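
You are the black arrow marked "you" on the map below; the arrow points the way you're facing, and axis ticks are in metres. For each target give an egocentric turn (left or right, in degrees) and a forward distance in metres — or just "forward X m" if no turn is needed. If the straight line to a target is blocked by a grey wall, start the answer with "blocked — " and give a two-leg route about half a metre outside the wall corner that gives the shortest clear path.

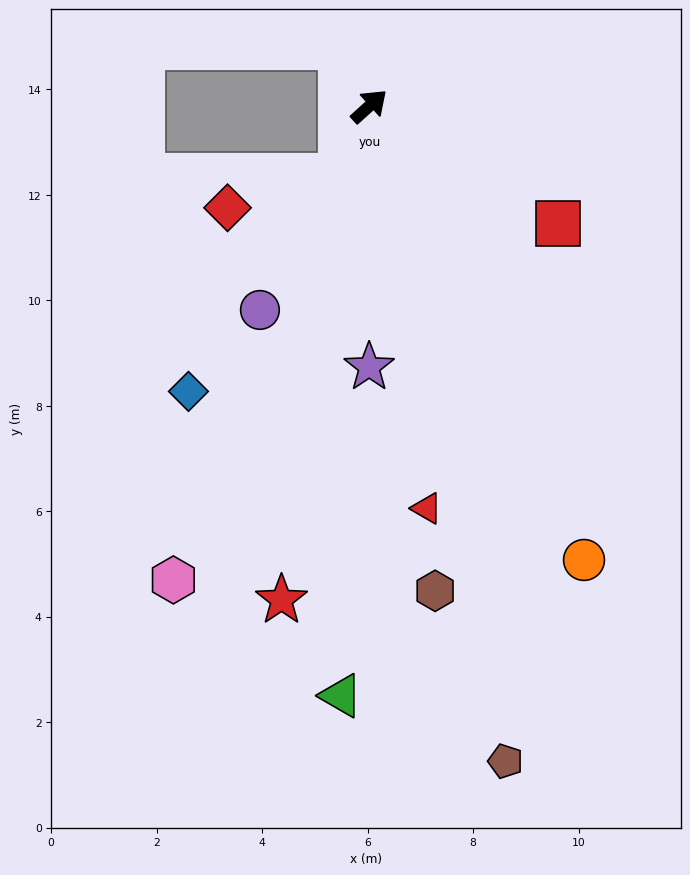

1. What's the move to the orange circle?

turn right 107°, forward 9.5 m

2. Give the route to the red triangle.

turn right 124°, forward 7.7 m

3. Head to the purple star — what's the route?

turn right 132°, forward 4.9 m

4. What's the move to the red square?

turn right 74°, forward 4.2 m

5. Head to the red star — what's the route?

turn right 142°, forward 9.5 m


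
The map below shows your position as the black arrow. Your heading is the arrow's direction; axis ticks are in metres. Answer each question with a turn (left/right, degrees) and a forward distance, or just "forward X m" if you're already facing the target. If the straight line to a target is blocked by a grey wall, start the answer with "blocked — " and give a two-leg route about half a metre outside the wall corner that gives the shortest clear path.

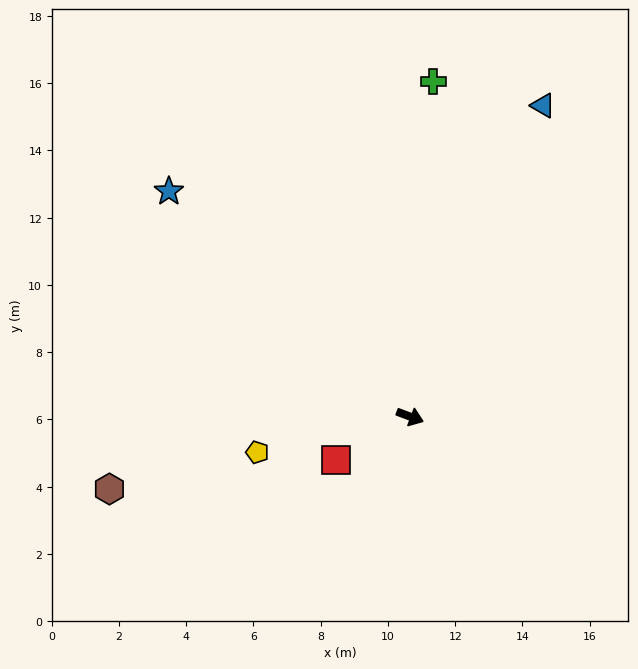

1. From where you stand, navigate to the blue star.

turn left 158°, forward 9.8 m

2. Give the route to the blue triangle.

turn left 87°, forward 10.1 m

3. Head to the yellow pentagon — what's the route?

turn right 146°, forward 4.7 m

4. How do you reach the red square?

turn right 129°, forward 2.6 m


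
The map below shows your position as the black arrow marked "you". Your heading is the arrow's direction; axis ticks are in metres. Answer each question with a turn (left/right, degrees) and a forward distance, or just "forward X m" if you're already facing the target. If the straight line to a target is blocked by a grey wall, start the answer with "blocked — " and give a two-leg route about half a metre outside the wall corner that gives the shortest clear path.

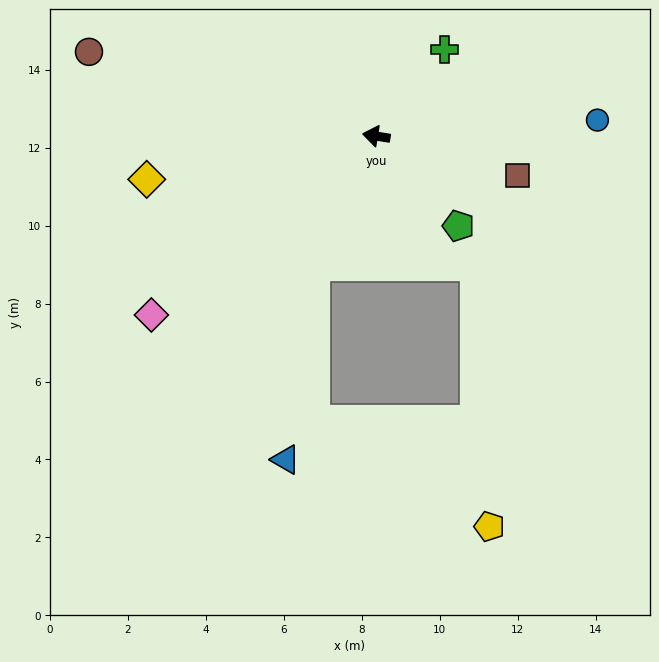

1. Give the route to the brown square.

turn left 174°, forward 3.8 m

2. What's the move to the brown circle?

turn right 7°, forward 7.7 m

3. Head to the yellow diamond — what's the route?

turn left 20°, forward 6.0 m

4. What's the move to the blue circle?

turn right 167°, forward 5.7 m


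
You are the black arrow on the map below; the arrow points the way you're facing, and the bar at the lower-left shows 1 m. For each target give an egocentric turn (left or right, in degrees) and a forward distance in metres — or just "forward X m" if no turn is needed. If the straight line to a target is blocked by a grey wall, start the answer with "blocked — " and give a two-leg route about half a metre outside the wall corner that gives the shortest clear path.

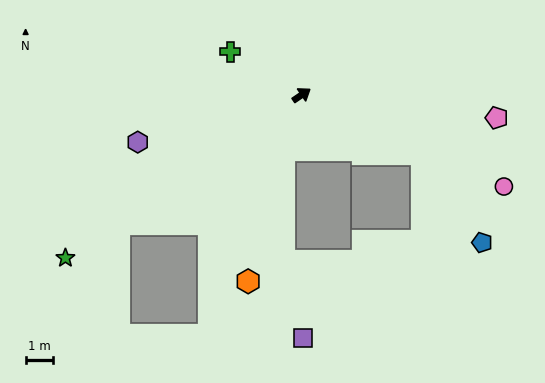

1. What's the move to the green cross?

turn left 115°, forward 3.1 m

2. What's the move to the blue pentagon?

blocked — turn right 60°, forward 5.0 m, then turn right 30°, forward 4.0 m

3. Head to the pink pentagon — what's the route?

turn right 41°, forward 7.3 m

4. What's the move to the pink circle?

turn right 59°, forward 8.2 m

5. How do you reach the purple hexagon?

turn left 162°, forward 6.3 m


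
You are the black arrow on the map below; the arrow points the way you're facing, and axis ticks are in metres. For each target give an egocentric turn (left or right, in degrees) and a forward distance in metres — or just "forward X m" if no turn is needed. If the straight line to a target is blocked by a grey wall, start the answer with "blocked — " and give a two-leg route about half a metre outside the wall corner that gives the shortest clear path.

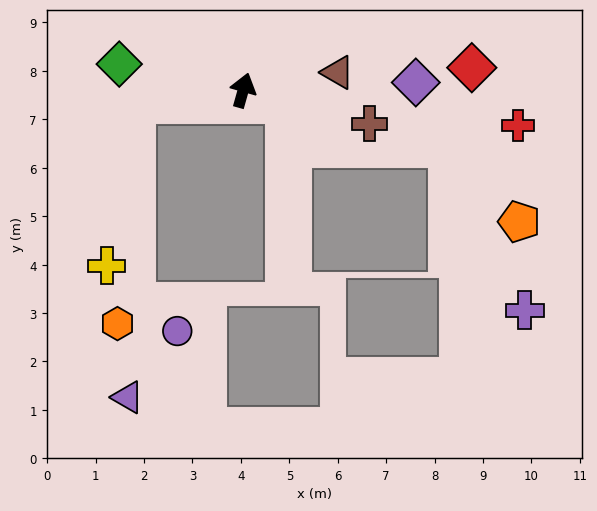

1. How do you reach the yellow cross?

blocked — turn left 112°, forward 2.2 m, then turn left 74°, forward 3.4 m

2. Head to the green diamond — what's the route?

turn left 94°, forward 2.6 m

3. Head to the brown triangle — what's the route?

turn right 64°, forward 2.0 m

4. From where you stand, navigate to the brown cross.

turn right 89°, forward 2.7 m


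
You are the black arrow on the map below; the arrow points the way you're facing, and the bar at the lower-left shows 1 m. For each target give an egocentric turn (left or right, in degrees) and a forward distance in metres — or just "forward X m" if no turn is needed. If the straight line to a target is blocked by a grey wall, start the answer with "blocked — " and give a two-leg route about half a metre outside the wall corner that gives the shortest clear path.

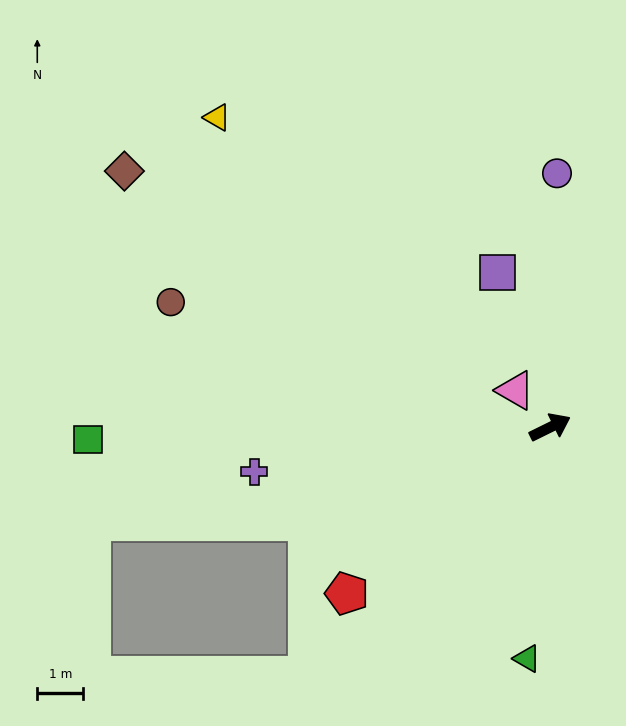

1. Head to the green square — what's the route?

turn left 155°, forward 10.1 m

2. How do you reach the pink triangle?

turn left 107°, forward 1.1 m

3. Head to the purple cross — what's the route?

turn left 162°, forward 6.5 m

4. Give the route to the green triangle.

turn right 122°, forward 5.1 m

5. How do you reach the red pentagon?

turn right 167°, forward 5.7 m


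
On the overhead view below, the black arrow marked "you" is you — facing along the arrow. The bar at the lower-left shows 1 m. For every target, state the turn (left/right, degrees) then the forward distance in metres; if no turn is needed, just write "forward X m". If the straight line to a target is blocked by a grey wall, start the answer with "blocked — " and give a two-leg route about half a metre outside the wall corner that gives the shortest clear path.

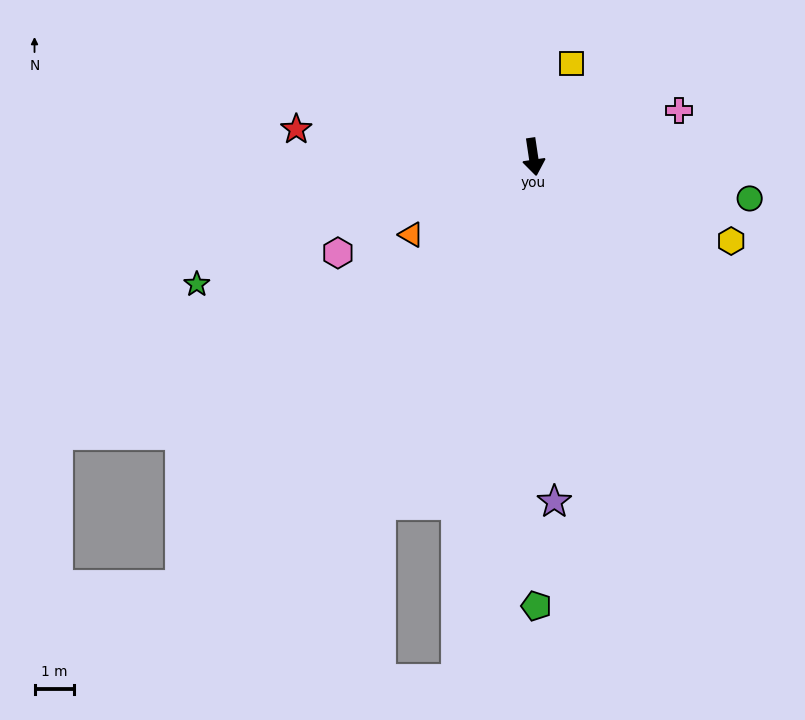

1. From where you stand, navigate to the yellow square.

turn left 150°, forward 2.6 m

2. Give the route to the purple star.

turn right 5°, forward 8.8 m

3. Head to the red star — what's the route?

turn right 105°, forward 6.1 m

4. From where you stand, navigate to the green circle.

turn left 71°, forward 5.6 m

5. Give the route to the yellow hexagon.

turn left 58°, forward 5.5 m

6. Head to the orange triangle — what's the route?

turn right 66°, forward 3.7 m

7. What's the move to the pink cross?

turn left 99°, forward 3.9 m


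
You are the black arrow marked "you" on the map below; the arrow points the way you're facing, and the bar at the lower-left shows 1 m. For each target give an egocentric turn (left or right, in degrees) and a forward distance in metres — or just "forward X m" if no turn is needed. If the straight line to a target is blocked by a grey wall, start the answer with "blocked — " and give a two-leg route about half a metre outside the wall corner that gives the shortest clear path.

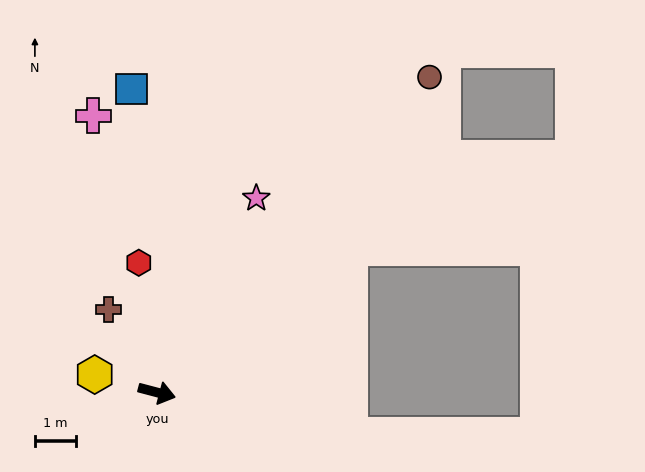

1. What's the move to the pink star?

turn left 78°, forward 5.3 m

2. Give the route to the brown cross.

turn left 135°, forward 2.3 m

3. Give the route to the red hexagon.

turn left 113°, forward 3.2 m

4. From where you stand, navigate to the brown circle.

turn left 64°, forward 10.1 m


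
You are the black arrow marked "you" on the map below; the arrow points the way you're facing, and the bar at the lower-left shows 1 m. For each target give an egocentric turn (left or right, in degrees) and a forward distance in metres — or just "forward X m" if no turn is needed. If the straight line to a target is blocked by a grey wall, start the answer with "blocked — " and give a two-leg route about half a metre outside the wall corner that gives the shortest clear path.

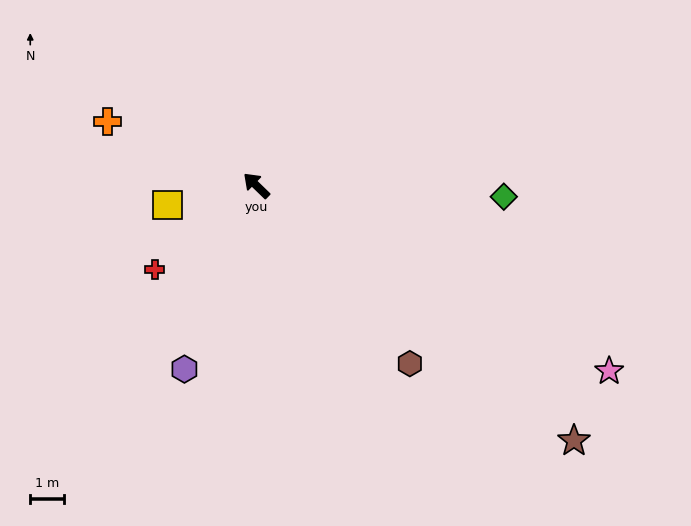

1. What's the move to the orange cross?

turn left 21°, forward 4.8 m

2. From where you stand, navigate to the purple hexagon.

turn left 113°, forward 5.9 m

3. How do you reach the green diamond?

turn right 138°, forward 7.4 m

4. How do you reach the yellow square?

turn left 56°, forward 2.7 m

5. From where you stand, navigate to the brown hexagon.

turn left 175°, forward 7.0 m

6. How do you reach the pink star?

turn right 164°, forward 11.9 m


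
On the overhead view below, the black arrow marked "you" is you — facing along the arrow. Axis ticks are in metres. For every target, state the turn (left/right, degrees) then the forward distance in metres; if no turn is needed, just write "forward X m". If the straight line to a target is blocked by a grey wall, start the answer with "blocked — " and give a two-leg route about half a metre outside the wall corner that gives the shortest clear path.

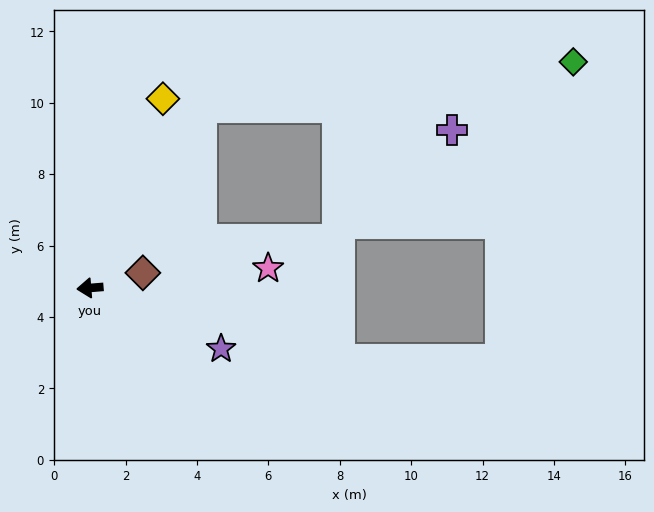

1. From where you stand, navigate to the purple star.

turn left 150°, forward 4.0 m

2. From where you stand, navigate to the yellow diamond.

turn right 116°, forward 5.7 m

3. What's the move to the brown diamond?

turn right 169°, forward 1.5 m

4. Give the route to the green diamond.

blocked — turn right 126°, forward 5.9 m, then turn right 52°, forward 10.5 m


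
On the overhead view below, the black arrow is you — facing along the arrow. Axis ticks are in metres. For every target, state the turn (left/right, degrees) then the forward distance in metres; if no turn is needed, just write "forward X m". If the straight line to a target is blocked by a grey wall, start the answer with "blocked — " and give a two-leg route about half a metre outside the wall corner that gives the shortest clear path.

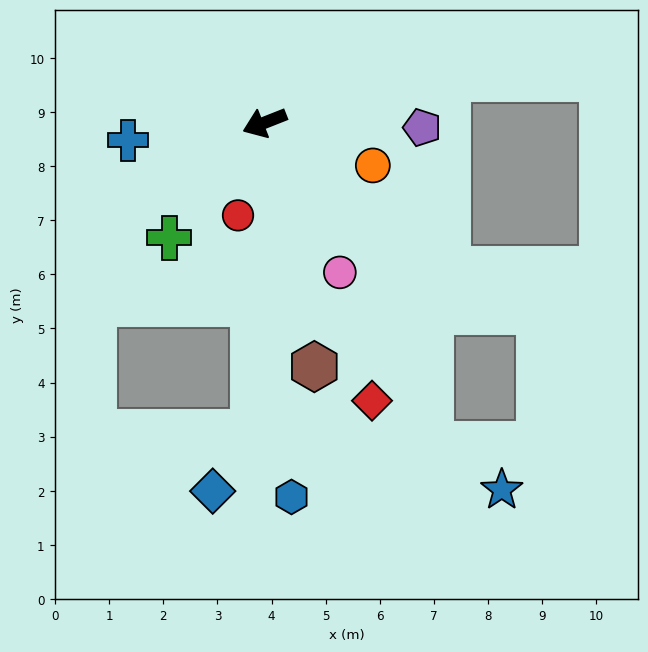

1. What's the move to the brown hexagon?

turn left 80°, forward 4.6 m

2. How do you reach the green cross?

turn left 29°, forward 2.8 m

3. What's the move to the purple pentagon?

turn left 157°, forward 2.9 m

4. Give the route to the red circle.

turn left 52°, forward 1.8 m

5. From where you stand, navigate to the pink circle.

turn left 95°, forward 3.1 m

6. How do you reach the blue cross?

turn right 14°, forward 2.5 m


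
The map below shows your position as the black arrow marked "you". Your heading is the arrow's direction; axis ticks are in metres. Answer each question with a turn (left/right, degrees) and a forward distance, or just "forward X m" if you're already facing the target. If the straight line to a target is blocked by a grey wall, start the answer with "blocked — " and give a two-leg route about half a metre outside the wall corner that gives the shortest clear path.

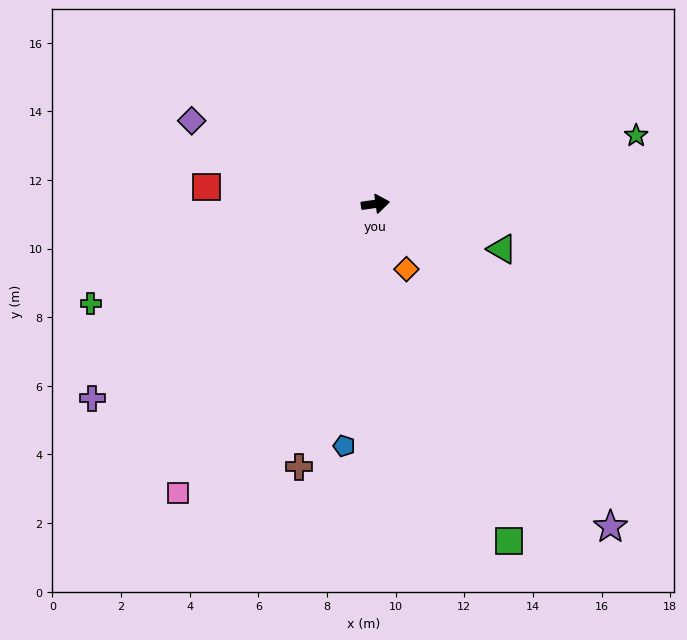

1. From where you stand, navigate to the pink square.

turn right 132°, forward 10.2 m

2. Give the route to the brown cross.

turn right 114°, forward 8.0 m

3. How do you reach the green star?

turn left 7°, forward 7.9 m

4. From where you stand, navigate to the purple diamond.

turn left 148°, forward 5.9 m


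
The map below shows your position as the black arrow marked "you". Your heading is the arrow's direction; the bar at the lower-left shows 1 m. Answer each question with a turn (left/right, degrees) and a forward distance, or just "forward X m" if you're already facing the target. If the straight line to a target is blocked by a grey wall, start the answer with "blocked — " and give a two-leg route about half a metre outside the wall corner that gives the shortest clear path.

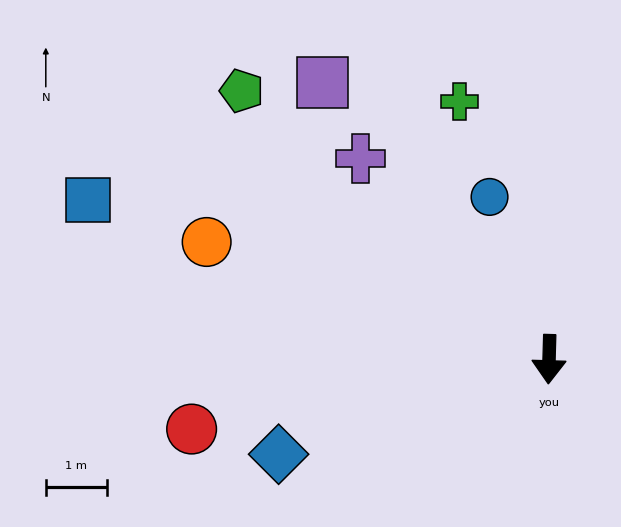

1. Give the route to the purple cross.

turn right 135°, forward 4.5 m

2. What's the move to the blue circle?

turn right 158°, forward 2.8 m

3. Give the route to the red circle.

turn right 77°, forward 6.0 m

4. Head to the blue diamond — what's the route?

turn right 69°, forward 4.7 m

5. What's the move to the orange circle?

turn right 107°, forward 5.9 m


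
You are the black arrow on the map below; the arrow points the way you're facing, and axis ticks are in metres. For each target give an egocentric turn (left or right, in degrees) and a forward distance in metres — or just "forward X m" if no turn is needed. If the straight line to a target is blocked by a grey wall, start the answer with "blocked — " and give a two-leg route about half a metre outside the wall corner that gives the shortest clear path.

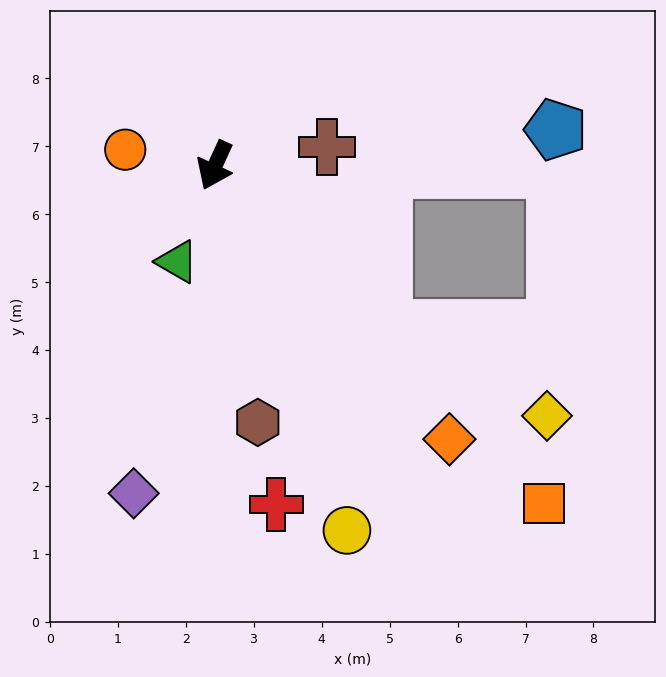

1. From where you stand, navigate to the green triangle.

turn left 3°, forward 1.5 m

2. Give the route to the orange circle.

turn right 75°, forward 1.3 m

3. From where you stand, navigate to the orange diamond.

turn left 65°, forward 5.3 m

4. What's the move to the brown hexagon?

turn left 34°, forward 3.8 m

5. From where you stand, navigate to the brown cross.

turn left 124°, forward 1.7 m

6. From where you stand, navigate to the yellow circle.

turn left 44°, forward 5.7 m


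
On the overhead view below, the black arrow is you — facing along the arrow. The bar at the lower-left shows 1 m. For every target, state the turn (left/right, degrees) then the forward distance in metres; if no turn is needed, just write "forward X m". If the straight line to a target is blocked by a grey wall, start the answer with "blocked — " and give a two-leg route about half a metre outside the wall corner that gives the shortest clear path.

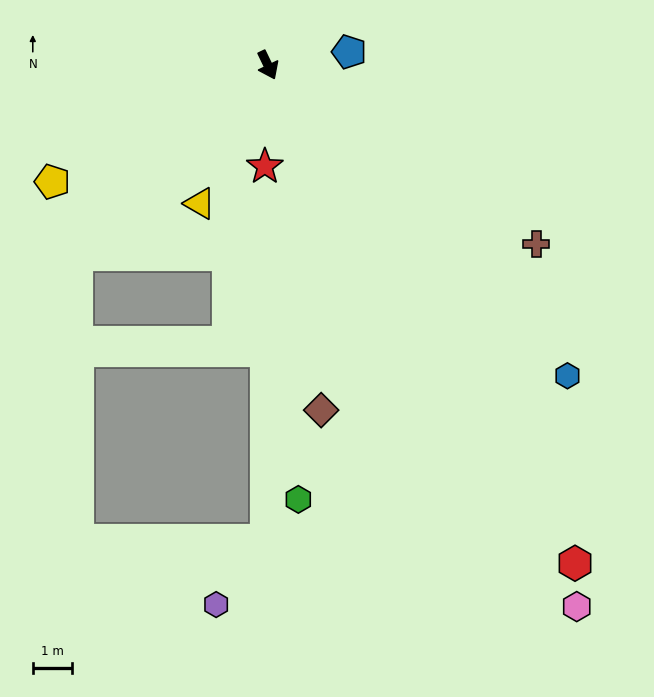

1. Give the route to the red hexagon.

turn left 6°, forward 15.1 m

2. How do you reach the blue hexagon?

turn left 18°, forward 11.1 m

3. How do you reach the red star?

turn right 27°, forward 2.6 m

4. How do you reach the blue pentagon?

turn left 74°, forward 2.1 m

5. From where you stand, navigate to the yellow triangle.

turn right 52°, forward 4.0 m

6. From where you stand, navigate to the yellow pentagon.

turn right 87°, forward 6.3 m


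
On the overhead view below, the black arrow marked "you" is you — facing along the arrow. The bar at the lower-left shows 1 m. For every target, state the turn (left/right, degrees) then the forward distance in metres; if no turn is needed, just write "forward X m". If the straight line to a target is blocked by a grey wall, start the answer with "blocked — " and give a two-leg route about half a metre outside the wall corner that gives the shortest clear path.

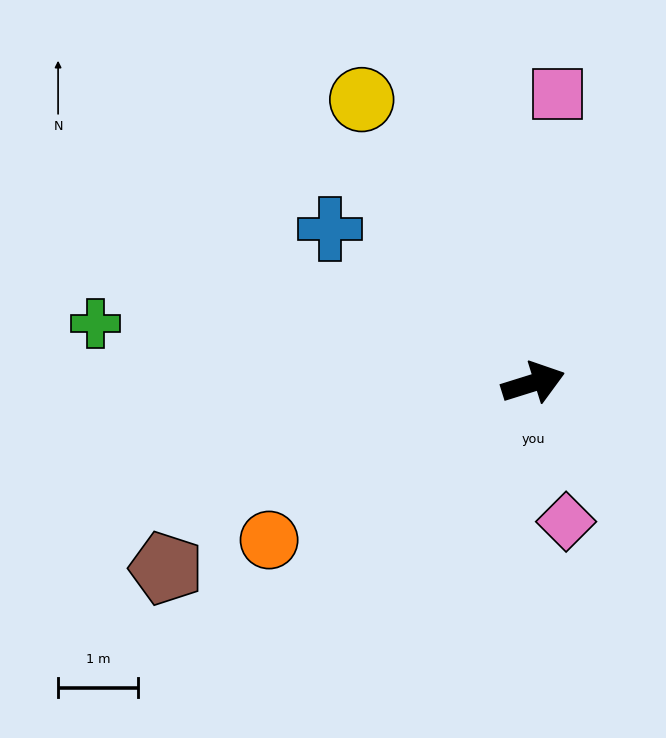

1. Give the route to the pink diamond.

turn right 94°, forward 1.8 m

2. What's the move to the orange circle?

turn right 167°, forward 3.9 m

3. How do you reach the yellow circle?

turn left 104°, forward 4.2 m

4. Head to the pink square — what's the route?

turn left 68°, forward 3.6 m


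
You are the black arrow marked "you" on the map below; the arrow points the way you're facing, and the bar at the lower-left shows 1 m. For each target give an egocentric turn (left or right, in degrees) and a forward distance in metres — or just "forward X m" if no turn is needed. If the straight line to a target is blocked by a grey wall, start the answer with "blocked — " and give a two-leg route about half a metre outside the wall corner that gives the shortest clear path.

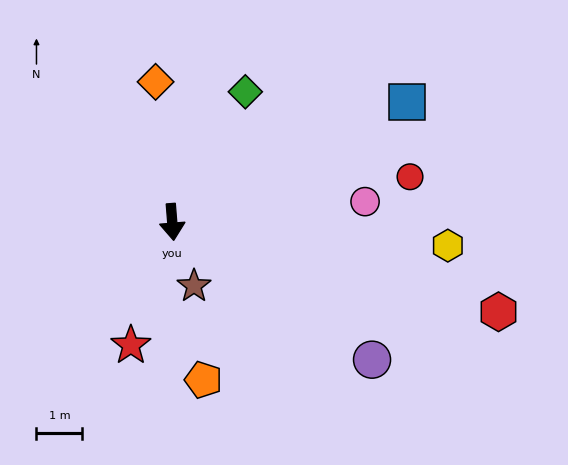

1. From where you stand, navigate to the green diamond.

turn left 146°, forward 3.3 m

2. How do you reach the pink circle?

turn left 92°, forward 4.2 m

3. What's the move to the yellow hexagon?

turn left 81°, forward 6.0 m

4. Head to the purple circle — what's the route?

turn left 51°, forward 5.3 m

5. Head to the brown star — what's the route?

turn left 14°, forward 1.5 m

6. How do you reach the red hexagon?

turn left 70°, forward 7.4 m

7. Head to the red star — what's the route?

turn right 23°, forward 2.8 m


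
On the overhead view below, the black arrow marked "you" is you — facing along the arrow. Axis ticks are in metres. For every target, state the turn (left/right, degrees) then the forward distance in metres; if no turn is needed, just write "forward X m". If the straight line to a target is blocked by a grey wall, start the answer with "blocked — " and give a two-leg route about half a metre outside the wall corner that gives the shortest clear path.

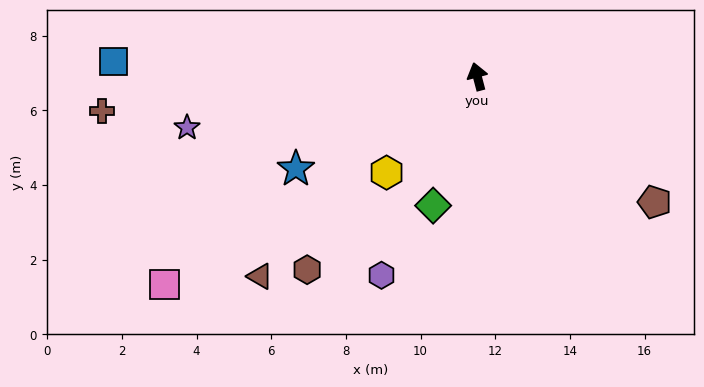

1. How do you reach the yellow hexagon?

turn left 122°, forward 3.5 m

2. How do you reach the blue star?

turn left 102°, forward 5.5 m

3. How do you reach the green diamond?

turn left 146°, forward 3.7 m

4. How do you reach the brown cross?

turn left 81°, forward 10.1 m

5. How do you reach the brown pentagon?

turn right 140°, forward 5.8 m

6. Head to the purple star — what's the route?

turn left 85°, forward 7.9 m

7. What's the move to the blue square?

turn left 73°, forward 9.8 m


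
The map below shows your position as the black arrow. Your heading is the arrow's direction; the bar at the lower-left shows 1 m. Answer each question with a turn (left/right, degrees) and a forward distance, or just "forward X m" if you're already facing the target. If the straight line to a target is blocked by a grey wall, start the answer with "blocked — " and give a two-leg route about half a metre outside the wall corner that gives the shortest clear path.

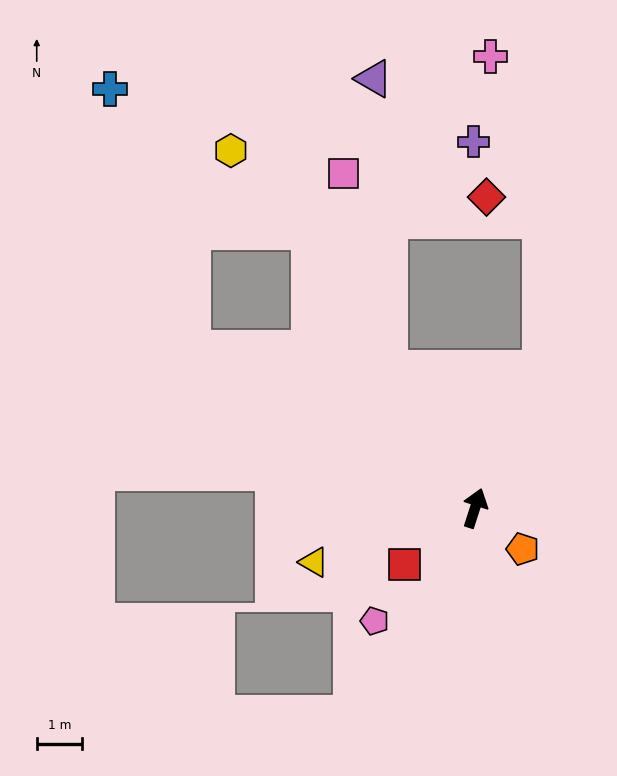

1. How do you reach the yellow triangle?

turn left 126°, forward 3.8 m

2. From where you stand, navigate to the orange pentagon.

turn right 113°, forward 1.4 m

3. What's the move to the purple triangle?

blocked — turn left 50°, forward 3.6 m, then turn right 29°, forward 6.5 m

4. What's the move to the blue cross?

blocked — turn left 79°, forward 7.2 m, then turn right 44°, forward 6.0 m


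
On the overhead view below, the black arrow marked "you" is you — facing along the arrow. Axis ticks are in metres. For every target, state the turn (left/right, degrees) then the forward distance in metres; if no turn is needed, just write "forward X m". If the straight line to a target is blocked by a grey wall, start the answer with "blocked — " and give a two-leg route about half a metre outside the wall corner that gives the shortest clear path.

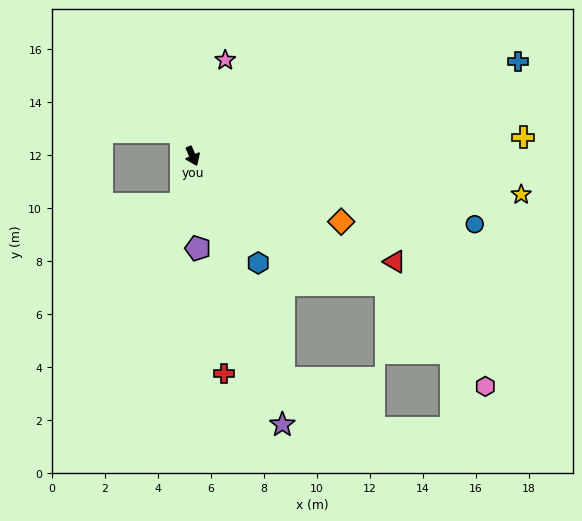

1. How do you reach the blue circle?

turn left 52°, forward 11.0 m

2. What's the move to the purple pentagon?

turn right 21°, forward 3.5 m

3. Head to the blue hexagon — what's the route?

turn left 8°, forward 4.7 m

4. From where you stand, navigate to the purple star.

turn right 5°, forward 10.7 m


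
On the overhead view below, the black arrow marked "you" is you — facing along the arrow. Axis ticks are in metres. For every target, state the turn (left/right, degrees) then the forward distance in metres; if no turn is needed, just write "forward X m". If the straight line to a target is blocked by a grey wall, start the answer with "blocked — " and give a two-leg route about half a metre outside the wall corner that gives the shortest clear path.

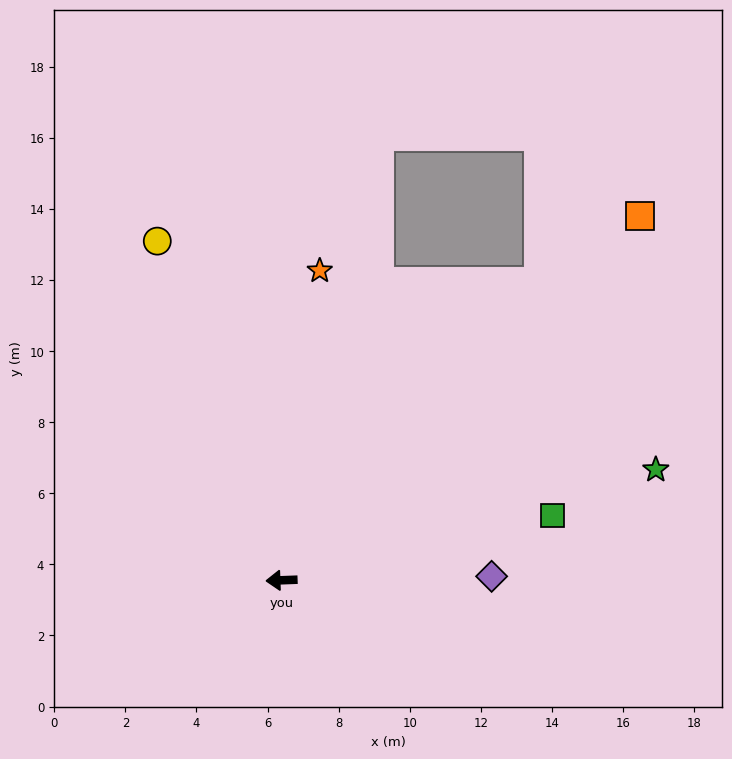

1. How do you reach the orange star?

turn right 99°, forward 8.8 m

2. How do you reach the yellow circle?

turn right 72°, forward 10.2 m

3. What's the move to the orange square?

turn right 137°, forward 14.4 m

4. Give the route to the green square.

turn right 169°, forward 7.8 m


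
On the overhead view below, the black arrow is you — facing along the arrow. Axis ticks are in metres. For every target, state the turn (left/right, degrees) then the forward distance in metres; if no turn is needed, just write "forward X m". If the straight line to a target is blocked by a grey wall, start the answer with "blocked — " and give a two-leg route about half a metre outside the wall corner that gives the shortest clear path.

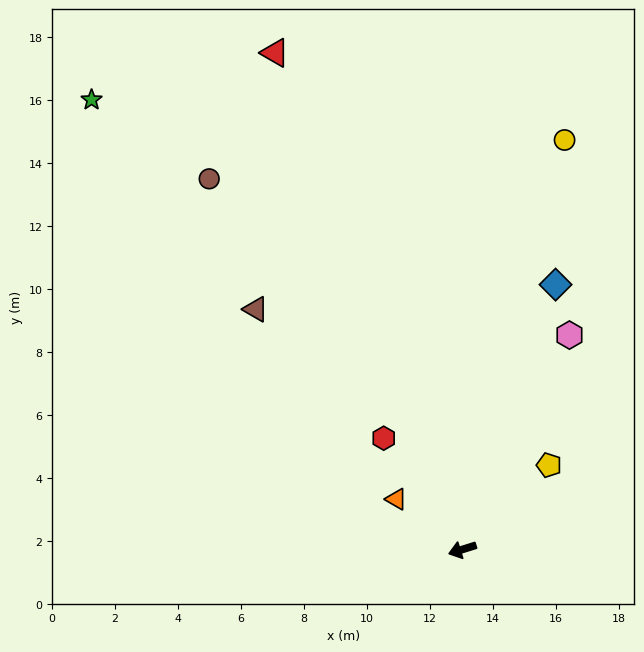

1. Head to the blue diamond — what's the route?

turn right 127°, forward 8.9 m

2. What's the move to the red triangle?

turn right 87°, forward 16.9 m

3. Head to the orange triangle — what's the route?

turn right 55°, forward 2.6 m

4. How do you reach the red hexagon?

turn right 72°, forward 4.3 m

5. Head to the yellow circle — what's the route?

turn right 121°, forward 13.4 m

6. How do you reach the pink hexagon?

turn right 134°, forward 7.6 m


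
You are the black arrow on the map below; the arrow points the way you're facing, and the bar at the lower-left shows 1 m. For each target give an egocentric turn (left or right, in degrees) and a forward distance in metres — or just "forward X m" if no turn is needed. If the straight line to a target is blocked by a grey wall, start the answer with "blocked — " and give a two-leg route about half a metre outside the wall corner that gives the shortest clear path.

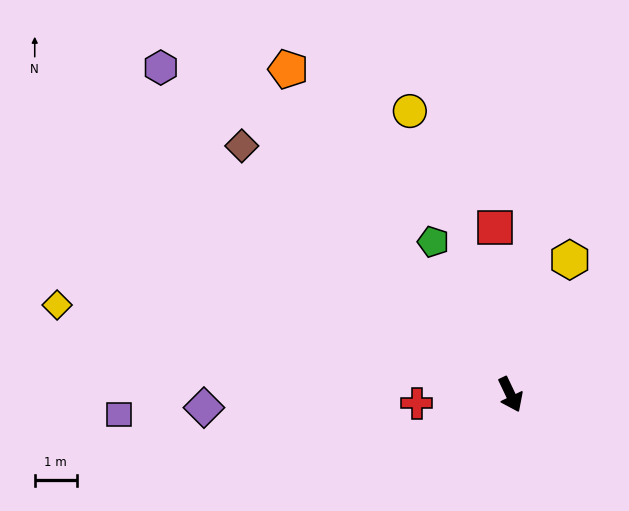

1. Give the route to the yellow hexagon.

turn left 131°, forward 3.5 m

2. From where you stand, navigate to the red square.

turn left 160°, forward 4.0 m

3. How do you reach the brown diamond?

turn right 158°, forward 8.7 m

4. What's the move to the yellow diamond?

turn right 127°, forward 10.9 m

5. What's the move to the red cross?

turn right 110°, forward 2.2 m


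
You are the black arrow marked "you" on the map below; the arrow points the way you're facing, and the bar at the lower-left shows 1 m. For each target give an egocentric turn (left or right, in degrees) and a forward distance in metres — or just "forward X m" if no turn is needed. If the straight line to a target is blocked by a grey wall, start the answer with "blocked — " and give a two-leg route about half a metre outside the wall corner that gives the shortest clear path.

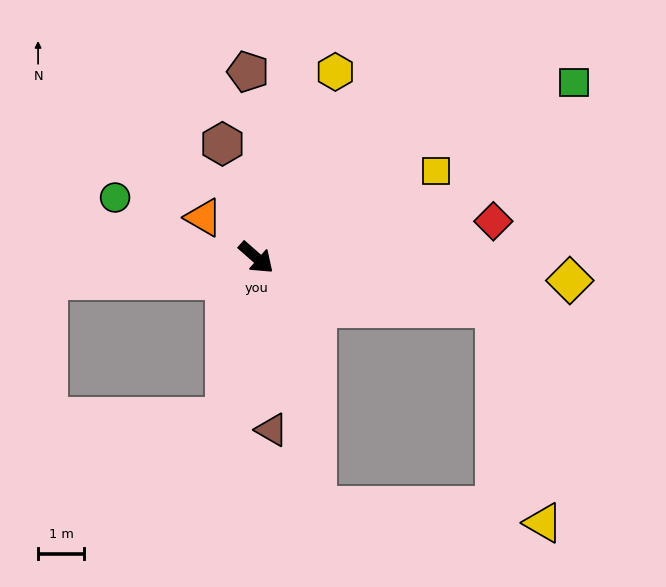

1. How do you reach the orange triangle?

turn right 176°, forward 1.4 m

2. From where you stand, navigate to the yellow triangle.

blocked — turn left 29°, forward 5.3 m, then turn right 65°, forward 4.8 m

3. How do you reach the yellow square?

turn left 67°, forward 4.3 m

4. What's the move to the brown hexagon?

turn left 148°, forward 2.6 m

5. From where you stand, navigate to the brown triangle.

turn right 44°, forward 3.7 m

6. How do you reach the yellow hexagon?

turn left 108°, forward 4.4 m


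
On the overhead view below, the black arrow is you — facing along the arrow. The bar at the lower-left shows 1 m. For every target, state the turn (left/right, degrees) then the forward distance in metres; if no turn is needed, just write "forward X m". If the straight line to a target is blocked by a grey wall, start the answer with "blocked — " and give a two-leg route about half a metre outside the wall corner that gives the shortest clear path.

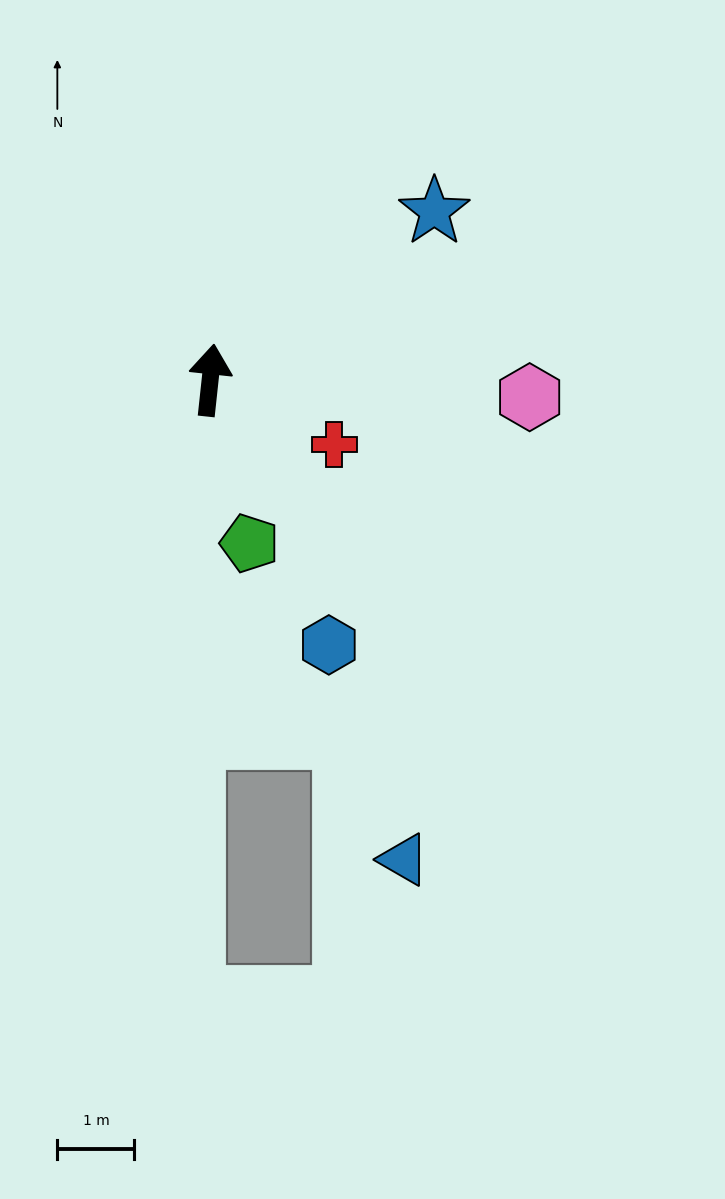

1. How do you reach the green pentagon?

turn right 160°, forward 2.2 m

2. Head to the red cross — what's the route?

turn right 111°, forward 1.8 m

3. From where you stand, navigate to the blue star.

turn right 47°, forward 3.6 m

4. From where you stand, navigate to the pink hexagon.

turn right 87°, forward 4.2 m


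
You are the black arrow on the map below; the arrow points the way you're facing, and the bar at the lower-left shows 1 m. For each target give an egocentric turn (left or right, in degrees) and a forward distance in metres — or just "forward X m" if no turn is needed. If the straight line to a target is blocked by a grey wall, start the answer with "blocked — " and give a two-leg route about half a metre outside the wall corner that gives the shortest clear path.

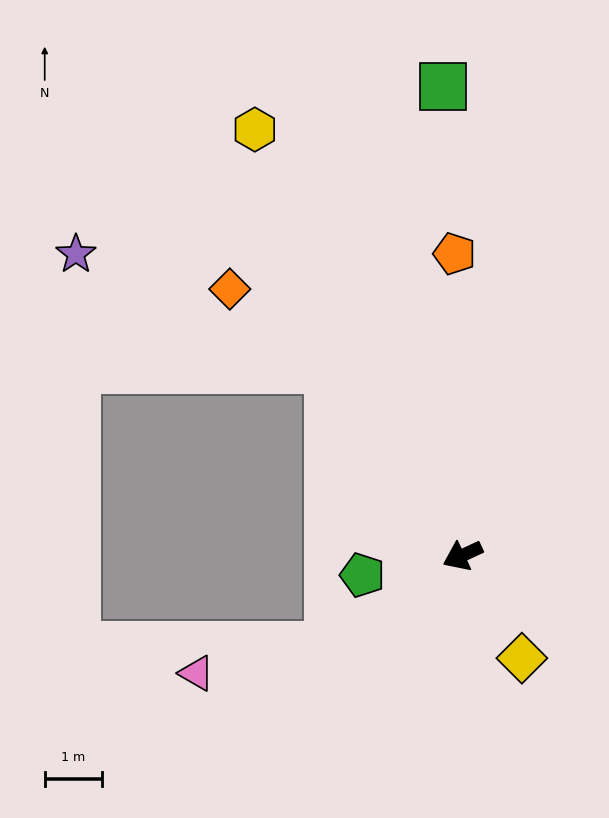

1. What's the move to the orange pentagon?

turn right 113°, forward 5.2 m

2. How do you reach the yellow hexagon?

turn right 89°, forward 8.2 m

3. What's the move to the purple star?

blocked — turn right 79°, forward 4.0 m, then turn left 30°, forward 4.8 m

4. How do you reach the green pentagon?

turn right 14°, forward 1.8 m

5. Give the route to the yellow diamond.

turn left 95°, forward 2.1 m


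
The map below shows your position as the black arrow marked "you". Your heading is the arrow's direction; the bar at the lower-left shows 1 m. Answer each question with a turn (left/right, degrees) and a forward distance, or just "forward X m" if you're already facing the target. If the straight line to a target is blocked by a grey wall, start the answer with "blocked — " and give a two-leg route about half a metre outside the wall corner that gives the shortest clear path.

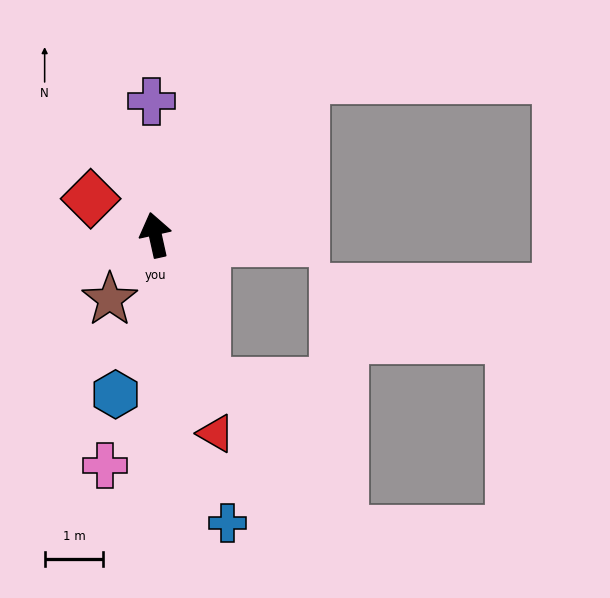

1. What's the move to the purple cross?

turn right 11°, forward 2.3 m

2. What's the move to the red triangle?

turn right 176°, forward 3.5 m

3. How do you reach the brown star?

turn left 132°, forward 1.3 m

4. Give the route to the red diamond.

turn left 48°, forward 1.3 m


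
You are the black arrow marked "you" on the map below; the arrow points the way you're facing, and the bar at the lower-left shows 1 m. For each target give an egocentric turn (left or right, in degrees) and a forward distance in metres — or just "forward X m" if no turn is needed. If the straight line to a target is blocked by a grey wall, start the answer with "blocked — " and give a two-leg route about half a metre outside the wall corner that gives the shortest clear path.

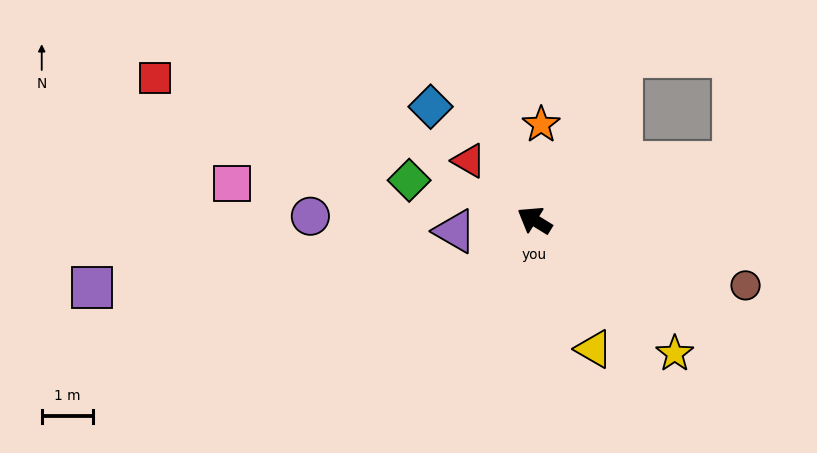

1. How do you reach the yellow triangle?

turn left 146°, forward 2.8 m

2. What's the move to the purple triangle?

turn left 39°, forward 1.6 m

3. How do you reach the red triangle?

turn right 11°, forward 1.7 m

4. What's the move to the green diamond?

turn left 14°, forward 2.6 m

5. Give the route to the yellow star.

turn left 168°, forward 3.8 m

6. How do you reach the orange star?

turn right 62°, forward 1.9 m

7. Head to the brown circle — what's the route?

turn right 166°, forward 4.3 m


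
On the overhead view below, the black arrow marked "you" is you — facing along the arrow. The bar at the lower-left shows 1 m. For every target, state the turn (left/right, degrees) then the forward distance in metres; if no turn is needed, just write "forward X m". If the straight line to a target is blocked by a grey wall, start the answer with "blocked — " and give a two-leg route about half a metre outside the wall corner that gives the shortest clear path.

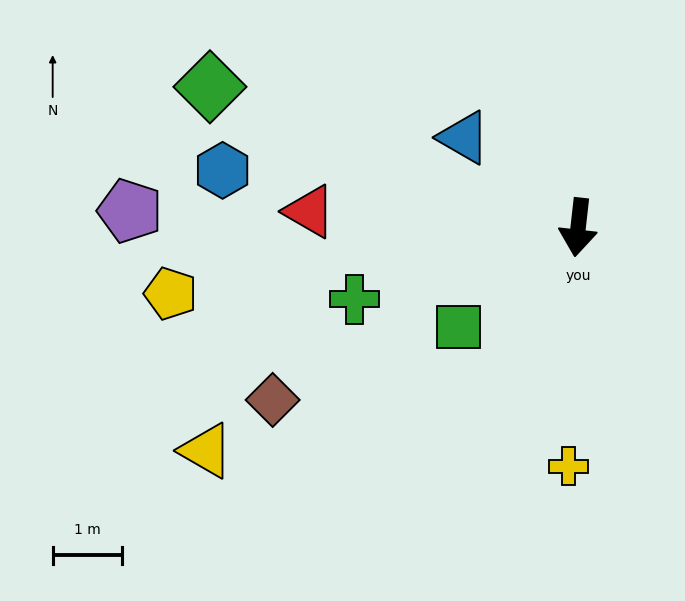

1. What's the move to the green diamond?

turn right 104°, forward 5.7 m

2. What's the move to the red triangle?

turn right 87°, forward 3.9 m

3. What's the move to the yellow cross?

turn left 4°, forward 3.4 m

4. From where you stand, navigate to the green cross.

turn right 66°, forward 3.4 m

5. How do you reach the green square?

turn right 44°, forward 2.2 m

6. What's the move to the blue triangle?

turn right 122°, forward 2.1 m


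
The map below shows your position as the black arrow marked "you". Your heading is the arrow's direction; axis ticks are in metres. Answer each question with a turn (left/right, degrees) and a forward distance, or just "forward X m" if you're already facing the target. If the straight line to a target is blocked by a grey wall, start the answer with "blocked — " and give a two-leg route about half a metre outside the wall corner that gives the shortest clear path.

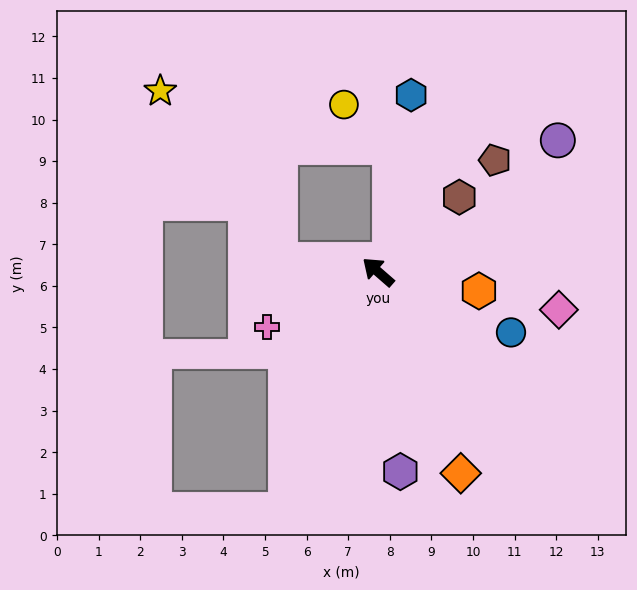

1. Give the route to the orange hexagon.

turn right 150°, forward 2.5 m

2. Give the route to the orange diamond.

turn left 153°, forward 5.2 m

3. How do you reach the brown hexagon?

turn right 96°, forward 2.7 m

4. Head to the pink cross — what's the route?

turn left 67°, forward 3.0 m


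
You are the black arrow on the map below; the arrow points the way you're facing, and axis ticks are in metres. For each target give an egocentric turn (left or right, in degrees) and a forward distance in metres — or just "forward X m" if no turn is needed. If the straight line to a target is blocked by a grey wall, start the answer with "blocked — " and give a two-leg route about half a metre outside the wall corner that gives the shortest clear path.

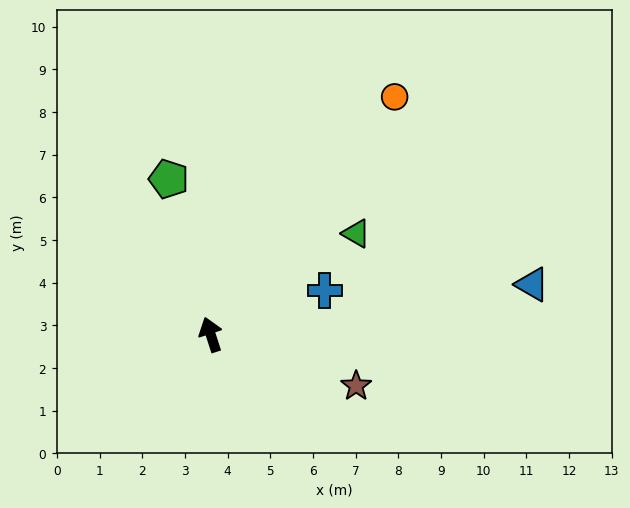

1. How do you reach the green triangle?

turn right 73°, forward 4.2 m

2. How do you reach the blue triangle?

turn right 99°, forward 7.6 m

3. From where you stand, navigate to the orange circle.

turn right 56°, forward 7.0 m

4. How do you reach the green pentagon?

turn right 3°, forward 3.8 m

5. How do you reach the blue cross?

turn right 87°, forward 2.9 m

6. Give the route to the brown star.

turn right 127°, forward 3.6 m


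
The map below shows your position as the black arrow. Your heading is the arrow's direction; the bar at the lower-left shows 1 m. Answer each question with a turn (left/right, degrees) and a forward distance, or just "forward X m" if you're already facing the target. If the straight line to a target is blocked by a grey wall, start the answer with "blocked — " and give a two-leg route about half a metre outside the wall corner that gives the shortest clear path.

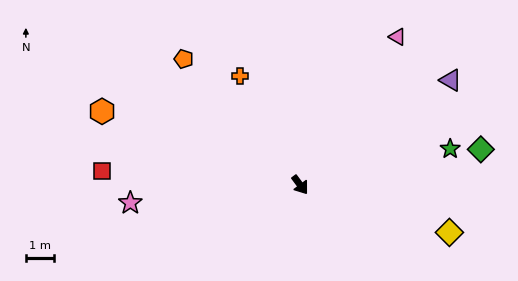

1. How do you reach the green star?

turn left 67°, forward 5.5 m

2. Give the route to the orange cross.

turn left 172°, forward 4.5 m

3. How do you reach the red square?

turn right 131°, forward 7.1 m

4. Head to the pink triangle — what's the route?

turn left 110°, forward 6.4 m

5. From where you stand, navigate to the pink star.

turn right 120°, forward 6.1 m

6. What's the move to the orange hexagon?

turn right 147°, forward 7.6 m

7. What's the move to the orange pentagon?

turn right 174°, forward 6.2 m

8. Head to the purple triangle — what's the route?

turn left 88°, forward 6.6 m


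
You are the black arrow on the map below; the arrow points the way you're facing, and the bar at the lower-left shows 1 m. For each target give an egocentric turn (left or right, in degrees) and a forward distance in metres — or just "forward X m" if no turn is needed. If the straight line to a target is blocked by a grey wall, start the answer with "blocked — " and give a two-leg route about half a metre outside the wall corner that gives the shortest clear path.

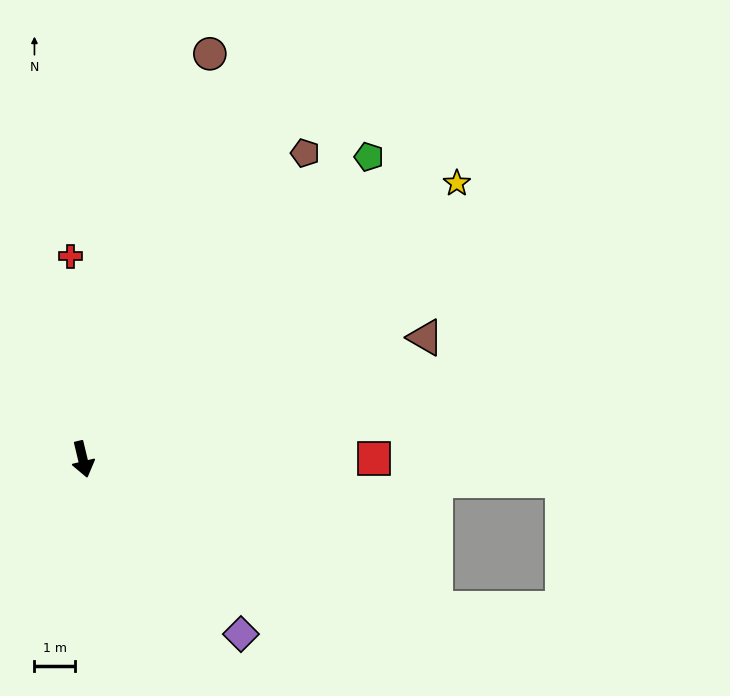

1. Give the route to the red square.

turn left 77°, forward 7.2 m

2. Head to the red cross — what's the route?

turn left 170°, forward 5.0 m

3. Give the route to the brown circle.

turn left 149°, forward 10.4 m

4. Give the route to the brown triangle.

turn left 96°, forward 8.9 m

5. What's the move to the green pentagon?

turn left 123°, forward 10.2 m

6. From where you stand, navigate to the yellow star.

turn left 113°, forward 11.4 m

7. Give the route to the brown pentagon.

turn left 130°, forward 9.3 m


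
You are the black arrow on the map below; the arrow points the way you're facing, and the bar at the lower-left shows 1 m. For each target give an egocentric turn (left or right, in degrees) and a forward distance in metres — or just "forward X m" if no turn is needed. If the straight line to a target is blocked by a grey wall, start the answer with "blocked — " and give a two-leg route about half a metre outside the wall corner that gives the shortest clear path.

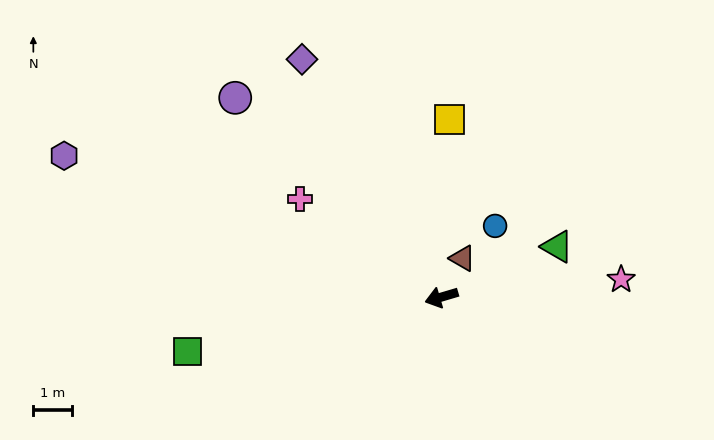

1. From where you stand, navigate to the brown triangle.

turn right 135°, forward 1.2 m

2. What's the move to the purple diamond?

turn right 76°, forward 7.2 m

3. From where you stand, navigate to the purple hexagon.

turn right 37°, forward 10.6 m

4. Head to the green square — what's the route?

turn right 4°, forward 6.8 m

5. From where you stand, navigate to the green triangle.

turn right 173°, forward 3.3 m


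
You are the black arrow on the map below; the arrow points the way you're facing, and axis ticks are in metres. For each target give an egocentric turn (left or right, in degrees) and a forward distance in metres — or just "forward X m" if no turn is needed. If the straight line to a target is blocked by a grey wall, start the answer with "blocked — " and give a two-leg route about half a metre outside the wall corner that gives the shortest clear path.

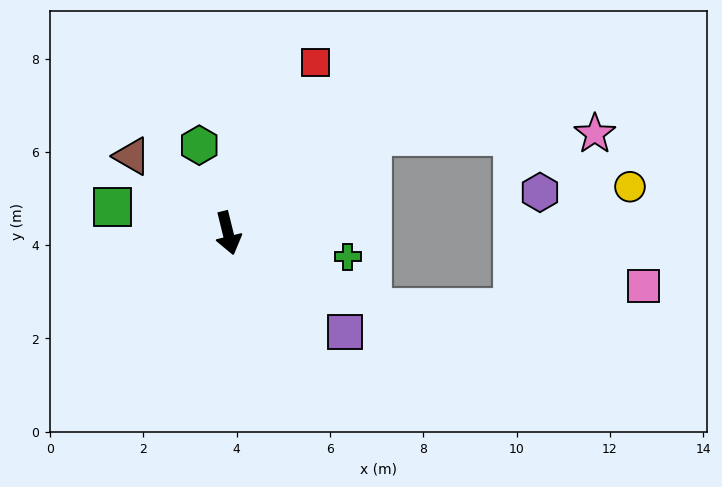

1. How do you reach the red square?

turn left 139°, forward 4.1 m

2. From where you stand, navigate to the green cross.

turn left 65°, forward 2.6 m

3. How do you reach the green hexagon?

turn right 176°, forward 2.0 m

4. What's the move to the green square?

turn right 117°, forward 2.5 m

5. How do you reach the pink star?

blocked — turn left 110°, forward 3.7 m, then turn right 33°, forward 4.8 m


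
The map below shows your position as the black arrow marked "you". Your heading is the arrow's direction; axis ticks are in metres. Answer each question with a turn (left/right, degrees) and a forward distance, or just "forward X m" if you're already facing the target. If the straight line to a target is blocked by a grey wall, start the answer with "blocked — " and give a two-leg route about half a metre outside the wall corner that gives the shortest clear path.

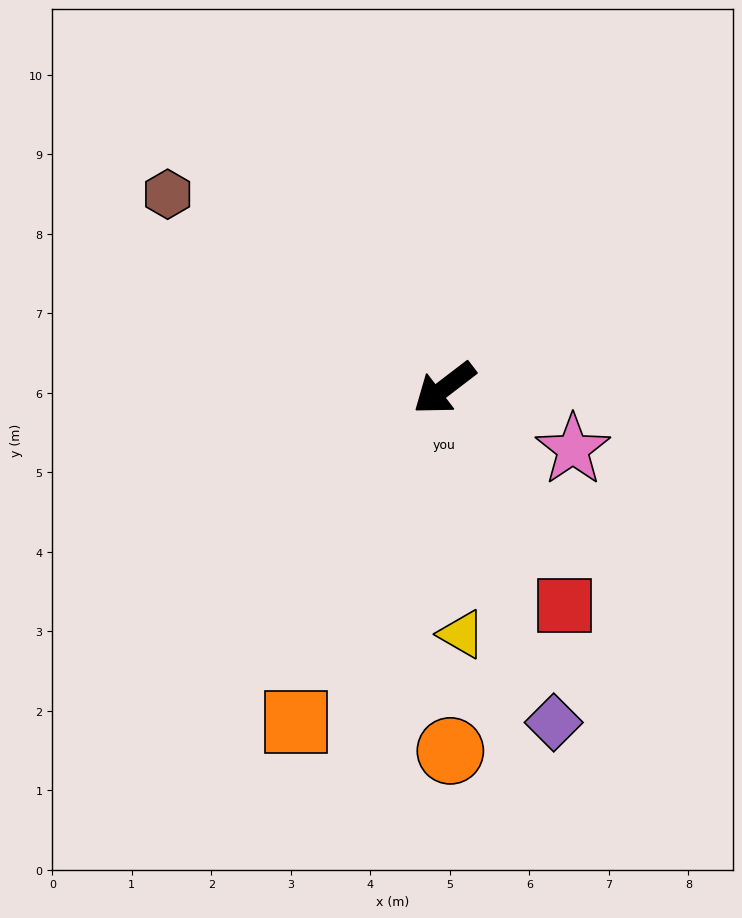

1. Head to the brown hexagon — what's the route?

turn right 72°, forward 4.3 m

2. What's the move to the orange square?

turn left 29°, forward 4.6 m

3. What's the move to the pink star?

turn left 117°, forward 1.8 m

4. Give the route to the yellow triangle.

turn left 57°, forward 3.1 m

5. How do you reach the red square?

turn left 82°, forward 3.1 m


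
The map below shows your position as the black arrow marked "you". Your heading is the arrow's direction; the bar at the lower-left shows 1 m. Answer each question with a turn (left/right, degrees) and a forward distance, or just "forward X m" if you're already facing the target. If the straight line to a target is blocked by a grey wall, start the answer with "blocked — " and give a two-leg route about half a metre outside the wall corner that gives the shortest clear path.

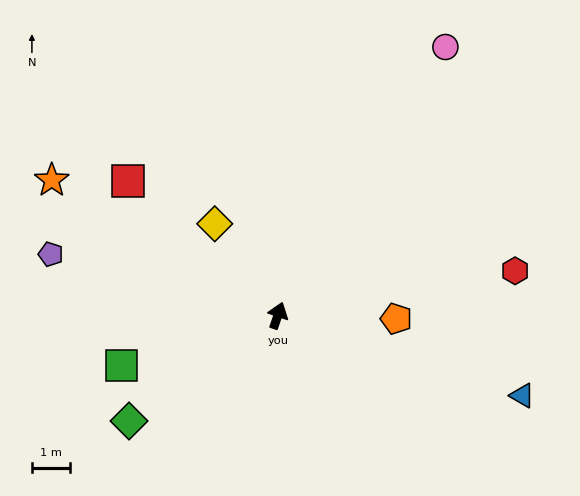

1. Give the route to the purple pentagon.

turn left 94°, forward 6.2 m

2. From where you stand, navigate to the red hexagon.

turn right 61°, forward 6.4 m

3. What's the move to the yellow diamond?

turn left 53°, forward 2.9 m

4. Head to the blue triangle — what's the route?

turn right 89°, forward 6.8 m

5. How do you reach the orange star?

turn left 78°, forward 6.9 m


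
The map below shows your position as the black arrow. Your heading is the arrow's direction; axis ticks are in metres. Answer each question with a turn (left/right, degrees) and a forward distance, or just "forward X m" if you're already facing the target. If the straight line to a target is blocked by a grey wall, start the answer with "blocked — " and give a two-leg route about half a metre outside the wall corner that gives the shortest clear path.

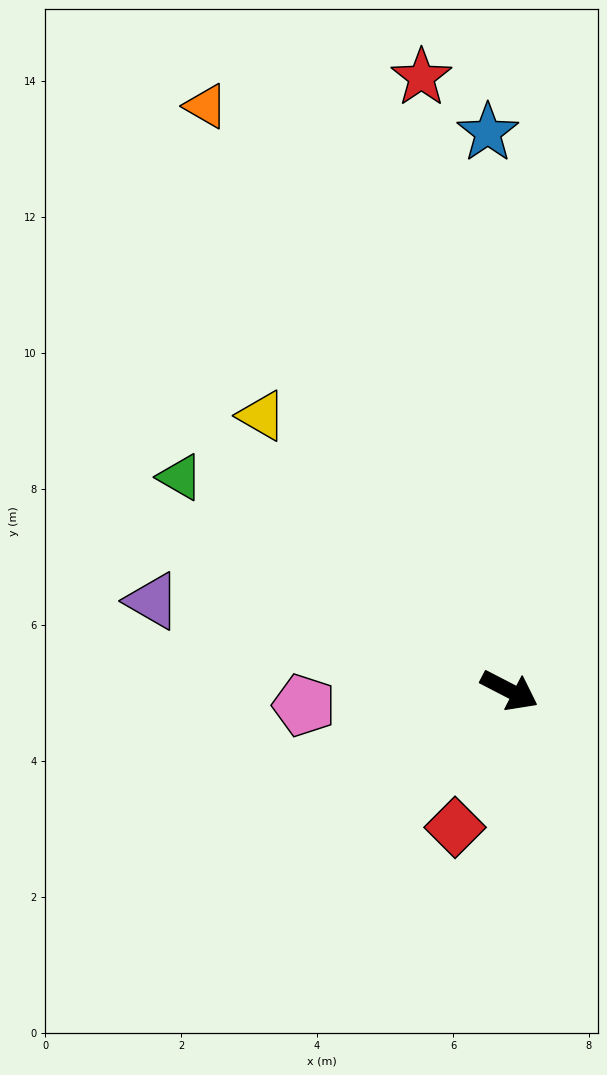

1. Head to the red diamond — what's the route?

turn right 84°, forward 2.2 m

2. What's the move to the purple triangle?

turn right 167°, forward 5.4 m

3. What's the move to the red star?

turn left 125°, forward 9.1 m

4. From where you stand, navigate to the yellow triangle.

turn left 159°, forward 5.4 m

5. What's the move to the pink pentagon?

turn right 149°, forward 3.0 m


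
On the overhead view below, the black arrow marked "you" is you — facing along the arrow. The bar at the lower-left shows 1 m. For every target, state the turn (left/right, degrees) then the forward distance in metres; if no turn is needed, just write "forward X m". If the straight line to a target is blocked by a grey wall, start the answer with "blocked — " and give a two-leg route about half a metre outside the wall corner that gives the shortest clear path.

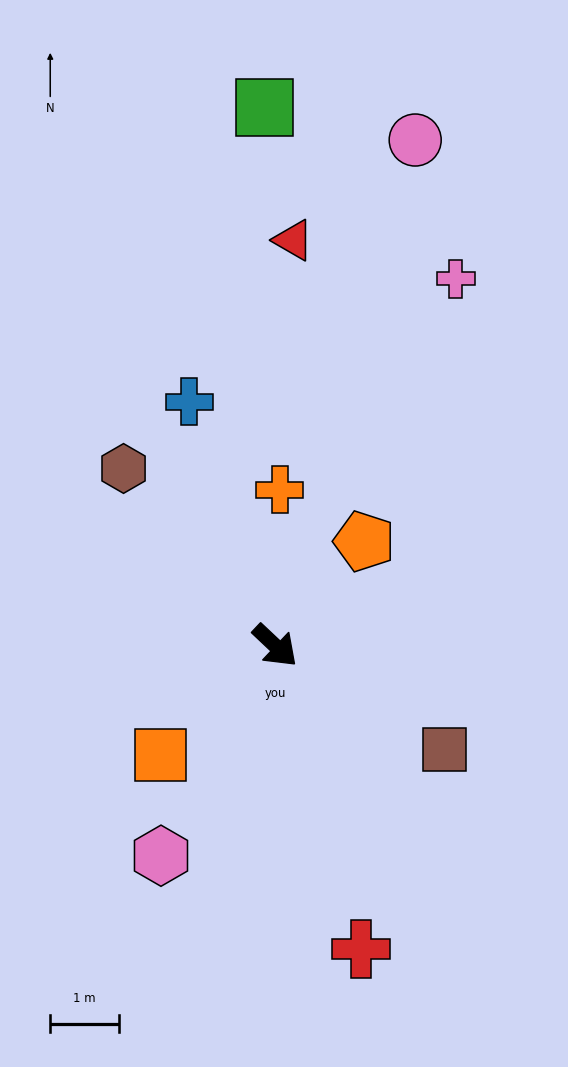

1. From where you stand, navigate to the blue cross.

turn left 153°, forward 3.8 m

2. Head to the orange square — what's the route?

turn right 93°, forward 2.3 m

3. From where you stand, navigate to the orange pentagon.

turn left 93°, forward 2.0 m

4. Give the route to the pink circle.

turn left 118°, forward 7.7 m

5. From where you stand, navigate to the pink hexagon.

turn right 75°, forward 3.5 m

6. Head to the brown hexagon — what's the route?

turn left 174°, forward 3.4 m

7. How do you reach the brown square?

turn left 12°, forward 2.9 m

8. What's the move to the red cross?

turn right 31°, forward 4.6 m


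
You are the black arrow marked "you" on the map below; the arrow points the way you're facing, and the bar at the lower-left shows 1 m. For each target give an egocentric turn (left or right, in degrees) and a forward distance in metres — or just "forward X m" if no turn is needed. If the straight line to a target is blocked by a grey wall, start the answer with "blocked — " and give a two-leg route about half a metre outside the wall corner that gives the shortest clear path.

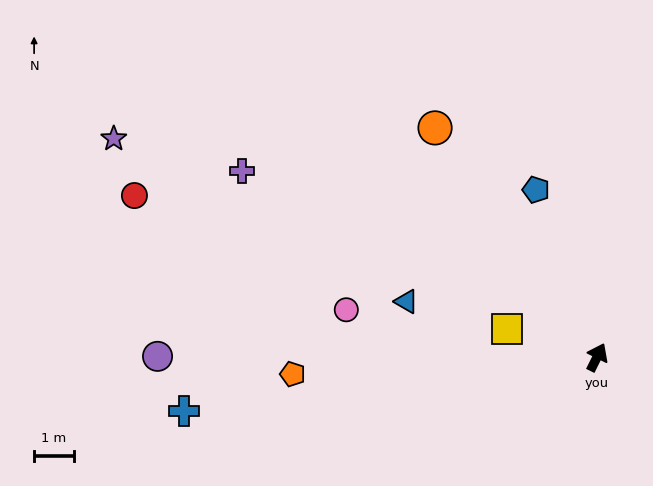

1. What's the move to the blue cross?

turn left 124°, forward 10.5 m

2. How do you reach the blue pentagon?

turn left 46°, forward 4.5 m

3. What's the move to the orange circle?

turn left 62°, forward 7.1 m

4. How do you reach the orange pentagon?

turn left 120°, forward 7.7 m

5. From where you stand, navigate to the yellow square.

turn left 99°, forward 2.4 m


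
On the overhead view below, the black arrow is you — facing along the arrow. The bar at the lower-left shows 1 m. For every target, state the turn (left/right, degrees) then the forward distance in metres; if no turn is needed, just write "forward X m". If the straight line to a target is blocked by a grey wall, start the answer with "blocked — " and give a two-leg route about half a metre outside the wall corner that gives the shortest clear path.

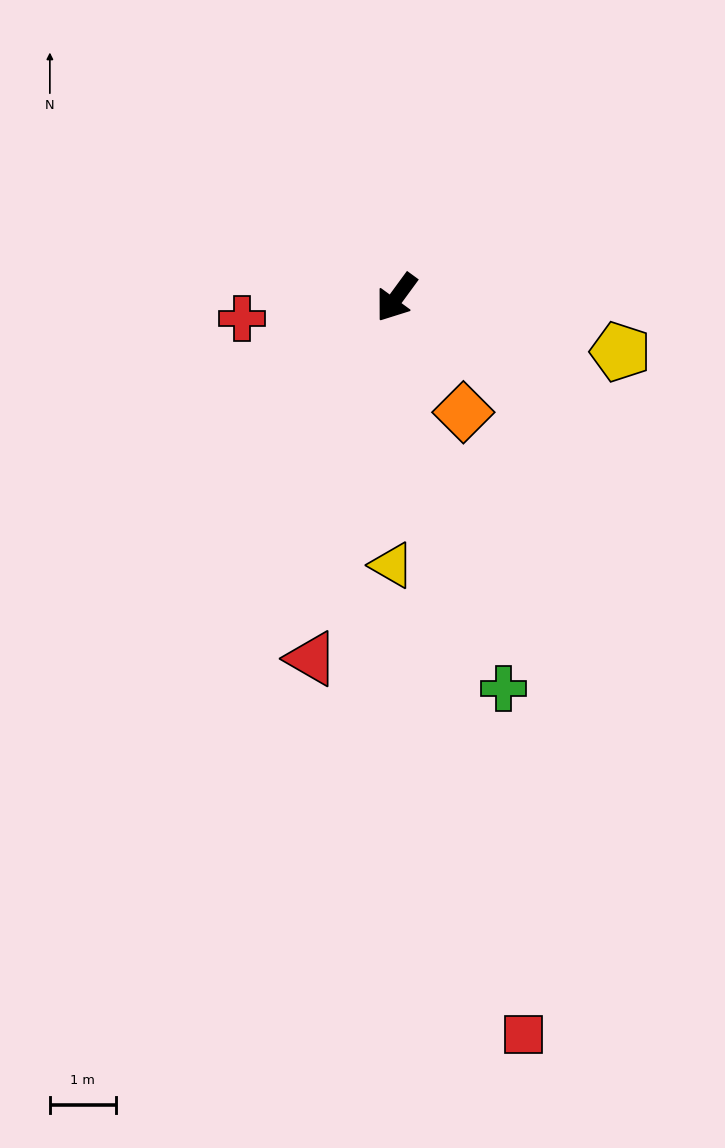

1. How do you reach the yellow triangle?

turn left 35°, forward 4.1 m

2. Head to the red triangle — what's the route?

turn left 23°, forward 5.6 m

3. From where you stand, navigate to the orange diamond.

turn left 66°, forward 2.0 m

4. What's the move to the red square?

turn left 46°, forward 11.3 m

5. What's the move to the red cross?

turn right 46°, forward 2.4 m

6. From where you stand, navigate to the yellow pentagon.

turn left 113°, forward 3.5 m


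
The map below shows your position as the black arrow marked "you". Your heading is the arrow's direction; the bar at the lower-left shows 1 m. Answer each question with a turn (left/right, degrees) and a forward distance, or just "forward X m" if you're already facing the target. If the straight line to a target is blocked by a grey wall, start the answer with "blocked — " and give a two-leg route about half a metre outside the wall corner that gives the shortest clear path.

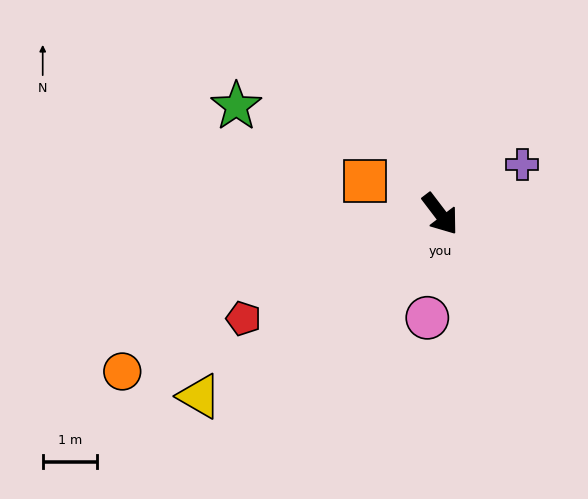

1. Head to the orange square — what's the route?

turn right 151°, forward 1.5 m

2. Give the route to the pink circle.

turn right 44°, forward 1.9 m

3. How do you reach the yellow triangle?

turn right 90°, forward 5.6 m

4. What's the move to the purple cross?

turn left 84°, forward 1.8 m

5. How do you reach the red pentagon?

turn right 99°, forward 4.1 m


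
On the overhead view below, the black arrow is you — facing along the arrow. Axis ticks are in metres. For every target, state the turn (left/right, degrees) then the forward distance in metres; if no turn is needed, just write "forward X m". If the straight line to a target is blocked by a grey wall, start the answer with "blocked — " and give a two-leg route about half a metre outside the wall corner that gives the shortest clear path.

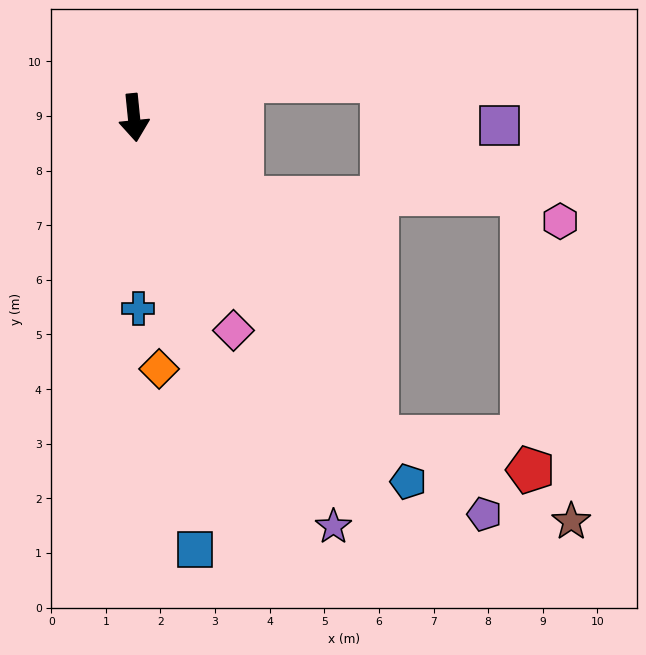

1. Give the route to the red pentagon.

blocked — turn left 31°, forward 7.4 m, then turn left 42°, forward 2.9 m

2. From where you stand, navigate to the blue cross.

turn right 4°, forward 3.5 m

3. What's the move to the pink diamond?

turn left 19°, forward 4.3 m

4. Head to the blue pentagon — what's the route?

turn left 31°, forward 8.3 m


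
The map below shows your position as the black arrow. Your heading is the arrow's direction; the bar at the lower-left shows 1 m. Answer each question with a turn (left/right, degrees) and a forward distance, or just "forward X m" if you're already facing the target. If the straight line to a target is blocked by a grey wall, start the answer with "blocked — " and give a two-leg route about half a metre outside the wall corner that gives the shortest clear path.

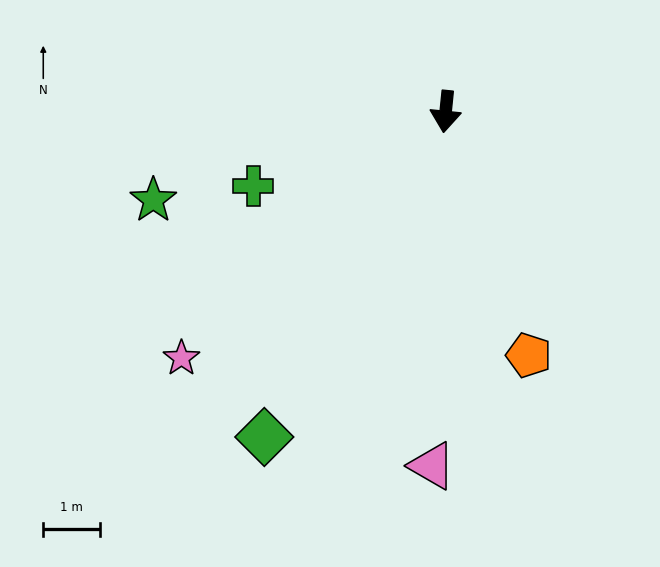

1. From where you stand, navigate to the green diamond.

turn right 23°, forward 6.6 m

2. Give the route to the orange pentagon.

turn left 25°, forward 4.6 m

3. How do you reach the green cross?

turn right 63°, forward 3.7 m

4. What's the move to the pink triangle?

turn left 4°, forward 6.3 m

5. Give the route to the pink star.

turn right 41°, forward 6.4 m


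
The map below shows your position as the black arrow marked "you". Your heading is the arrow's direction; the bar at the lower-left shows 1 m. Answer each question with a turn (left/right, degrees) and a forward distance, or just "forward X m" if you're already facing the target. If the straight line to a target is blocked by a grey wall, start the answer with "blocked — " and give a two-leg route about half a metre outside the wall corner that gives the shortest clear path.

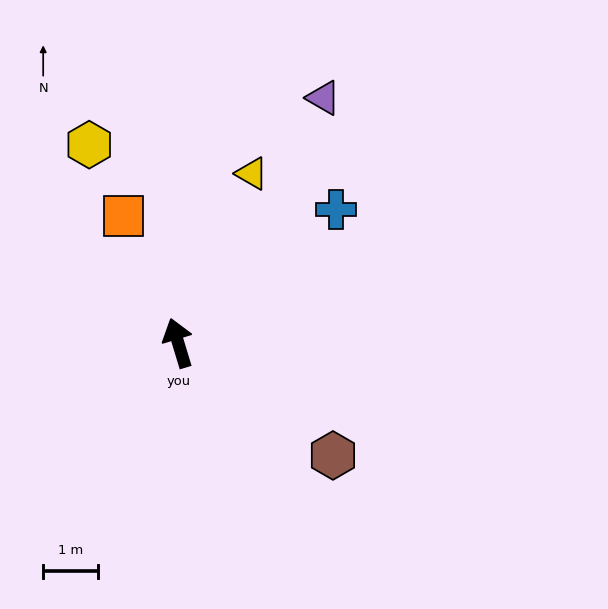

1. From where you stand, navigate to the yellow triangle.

turn right 40°, forward 3.4 m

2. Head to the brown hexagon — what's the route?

turn right 143°, forward 3.5 m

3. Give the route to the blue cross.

turn right 67°, forward 3.8 m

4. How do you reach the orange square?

turn left 6°, forward 2.5 m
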